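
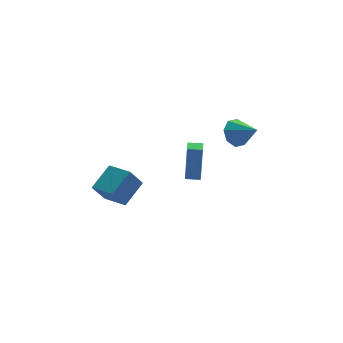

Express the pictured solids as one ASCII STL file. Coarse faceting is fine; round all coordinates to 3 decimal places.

solid 
facet normal -0.444 0.731 -0.518
outer loop
vertex 3.718 -2.088 0.065
vertex 2.942 -2.206 0.563
vertex 3.705 -1.682 0.649
endloop
endfacet
facet normal 0.999 -0.023 0.038
outer loop
vertex 3.718 -2.088 0.065
vertex 3.705 -1.682 0.649
vertex 3.638 -3.354 1.377
endloop
endfacet
facet normal -0.444 0.731 -0.518
outer loop
vertex 3.705 -1.682 0.649
vertex 2.942 -2.206 0.563
vertex 3.245 -1.583 1.183
endloop
endfacet
facet normal 0.758 0.235 0.609
outer loop
vertex 3.705 -1.682 0.649
vertex 3.245 -1.583 1.183
vertex 3.638 -3.354 1.377
endloop
endfacet
facet normal -0.444 0.731 -0.518
outer loop
vertex 3.245 -1.583 1.183
vertex 2.942 -2.206 0.563
vertex 2.607 -1.849 1.354
endloop
endfacet
facet normal 0.197 0.150 0.969
outer loop
vertex 3.245 -1.583 1.183
vertex 2.607 -1.849 1.354
vertex 3.638 -3.354 1.377
endloop
endfacet
facet normal -0.443 0.732 -0.518
outer loop
vertex 2.607 -1.849 1.354
vertex 2.942 -2.206 0.563
vertex 2.165 -2.324 1.061
endloop
endfacet
facet normal -0.355 -0.229 0.906
outer loop
vertex 2.607 -1.849 1.354
vertex 2.165 -2.324 1.061
vertex 3.638 -3.354 1.377
endloop
endfacet
facet normal -0.443 0.731 -0.519
outer loop
vertex 2.165 -2.324 1.061
vertex 2.942 -2.206 0.563
vertex 2.179 -2.73 0.477
endloop
endfacet
facet normal -0.573 -0.679 0.458
outer loop
vertex 2.165 -2.324 1.061
vertex 2.179 -2.73 0.477
vertex 3.638 -3.354 1.377
endloop
endfacet
facet normal -0.443 0.731 -0.519
outer loop
vertex 2.179 -2.73 0.477
vertex 2.942 -2.206 0.563
vertex 2.639 -2.83 -0.057
endloop
endfacet
facet normal -0.332 -0.937 -0.111
outer loop
vertex 2.179 -2.73 0.477
vertex 2.639 -2.83 -0.057
vertex 3.638 -3.354 1.377
endloop
endfacet
facet normal -0.445 0.731 -0.518
outer loop
vertex 2.639 -2.83 -0.057
vertex 2.942 -2.206 0.563
vertex 3.277 -2.563 -0.228
endloop
endfacet
facet normal 0.230 -0.851 -0.471
outer loop
vertex 2.639 -2.83 -0.057
vertex 3.277 -2.563 -0.228
vertex 3.638 -3.354 1.377
endloop
endfacet
facet normal -0.444 0.731 -0.518
outer loop
vertex 3.277 -2.563 -0.228
vertex 2.942 -2.206 0.563
vertex 3.718 -2.088 0.065
endloop
endfacet
facet normal 0.781 -0.473 -0.409
outer loop
vertex 3.277 -2.563 -0.228
vertex 3.718 -2.088 0.065
vertex 3.638 -3.354 1.377
endloop
endfacet
facet normal -0.912 0.409 0.040
outer loop
vertex -0.56 -4.017 1.383
vertex -0.229 -3.271 1.309
vertex -0.721 -4.161 -0.797
endloop
endfacet
facet normal -0.405 -0.910 0.090
outer loop
vertex 0.009 -4.489 -0.829
vertex -0.56 -4.017 1.383
vertex -0.721 -4.161 -0.797
endloop
endfacet
facet normal -0.911 0.410 0.040
outer loop
vertex -0.721 -4.161 -0.797
vertex -0.229 -3.271 1.309
vertex -0.389 -3.415 -0.871
endloop
endfacet
facet normal -0.073 -0.066 -0.995
outer loop
vertex -0.389 -3.415 -0.871
vertex 0.009 -4.489 -0.829
vertex -0.721 -4.161 -0.797
endloop
endfacet
facet normal 0.073 0.066 0.995
outer loop
vertex -0.56 -4.017 1.383
vertex 0.501 -3.599 1.277
vertex -0.229 -3.271 1.309
endloop
endfacet
facet normal -0.405 -0.910 0.090
outer loop
vertex 0.169 -4.345 1.351
vertex -0.56 -4.017 1.383
vertex 0.009 -4.489 -0.829
endloop
endfacet
facet normal 0.073 0.066 0.995
outer loop
vertex 0.169 -4.345 1.351
vertex 0.501 -3.599 1.277
vertex -0.56 -4.017 1.383
endloop
endfacet
facet normal 0.405 0.910 -0.090
outer loop
vertex -0.229 -3.271 1.309
vertex 0.501 -3.599 1.277
vertex -0.389 -3.415 -0.871
endloop
endfacet
facet normal -0.073 -0.066 -0.995
outer loop
vertex 0.34 -3.743 -0.903
vertex 0.009 -4.489 -0.829
vertex -0.389 -3.415 -0.871
endloop
endfacet
facet normal 0.405 0.910 -0.090
outer loop
vertex -0.389 -3.415 -0.871
vertex 0.501 -3.599 1.277
vertex 0.34 -3.743 -0.903
endloop
endfacet
facet normal 0.912 -0.409 -0.040
outer loop
vertex 0.34 -3.743 -0.903
vertex 0.169 -4.345 1.351
vertex 0.009 -4.489 -0.829
endloop
endfacet
facet normal 0.911 -0.410 -0.040
outer loop
vertex 0.501 -3.599 1.277
vertex 0.169 -4.345 1.351
vertex 0.34 -3.743 -0.903
endloop
endfacet
facet normal -0.727 -0.458 -0.512
outer loop
vertex -4.382 -3.265 -1.647
vertex -5.055 -1.905 -1.907
vertex -3.635 -3.122 -2.834
endloop
endfacet
facet normal 0.437 -0.883 0.169
outer loop
vertex -2.385 -2.335 -1.953
vertex -4.382 -3.265 -1.647
vertex -3.635 -3.122 -2.834
endloop
endfacet
facet normal -0.727 -0.458 -0.512
outer loop
vertex -3.635 -3.122 -2.834
vertex -5.055 -1.905 -1.907
vertex -4.308 -1.762 -3.094
endloop
endfacet
facet normal 0.530 0.101 -0.842
outer loop
vertex -4.308 -1.762 -3.094
vertex -2.385 -2.335 -1.953
vertex -3.635 -3.122 -2.834
endloop
endfacet
facet normal -0.530 -0.101 0.842
outer loop
vertex -4.382 -3.265 -1.647
vertex -3.805 -1.118 -1.026
vertex -5.055 -1.905 -1.907
endloop
endfacet
facet normal 0.437 -0.883 0.169
outer loop
vertex -3.132 -2.478 -0.766
vertex -4.382 -3.265 -1.647
vertex -2.385 -2.335 -1.953
endloop
endfacet
facet normal -0.530 -0.101 0.842
outer loop
vertex -3.132 -2.478 -0.766
vertex -3.805 -1.118 -1.026
vertex -4.382 -3.265 -1.647
endloop
endfacet
facet normal -0.437 0.883 -0.169
outer loop
vertex -5.055 -1.905 -1.907
vertex -3.805 -1.118 -1.026
vertex -4.308 -1.762 -3.094
endloop
endfacet
facet normal 0.530 0.101 -0.842
outer loop
vertex -3.058 -0.975 -2.213
vertex -2.385 -2.335 -1.953
vertex -4.308 -1.762 -3.094
endloop
endfacet
facet normal -0.437 0.883 -0.169
outer loop
vertex -4.308 -1.762 -3.094
vertex -3.805 -1.118 -1.026
vertex -3.058 -0.975 -2.213
endloop
endfacet
facet normal 0.727 0.458 0.512
outer loop
vertex -3.058 -0.975 -2.213
vertex -3.132 -2.478 -0.766
vertex -2.385 -2.335 -1.953
endloop
endfacet
facet normal 0.727 0.458 0.512
outer loop
vertex -3.805 -1.118 -1.026
vertex -3.132 -2.478 -0.766
vertex -3.058 -0.975 -2.213
endloop
endfacet

endsolid


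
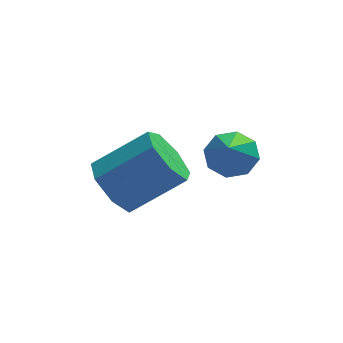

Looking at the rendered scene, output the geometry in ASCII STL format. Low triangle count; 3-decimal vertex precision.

solid 
facet normal -0.814 -0.047 -0.579
outer loop
vertex -0.927 -2.881 -2.617
vertex -1.46 -2.883 -1.867
vertex -1.156 -2.163 -2.353
endloop
endfacet
facet normal 0.505 0.435 -0.745
outer loop
vertex -0.927 -2.881 -2.617
vertex -1.156 -2.163 -2.353
vertex 0.554 -2.795 -1.562
endloop
endfacet
facet normal 0.506 0.436 -0.745
outer loop
vertex 0.554 -2.795 -1.562
vertex -1.156 -2.163 -2.353
vertex 0.324 -2.077 -1.298
endloop
endfacet
facet normal 0.813 0.047 0.580
outer loop
vertex 0.554 -2.795 -1.562
vertex 0.324 -2.077 -1.298
vertex 0.02 -2.797 -0.813
endloop
endfacet
facet normal -0.814 -0.048 -0.580
outer loop
vertex -1.156 -2.163 -2.353
vertex -1.46 -2.883 -1.867
vertex -1.615 -1.988 -1.723
endloop
endfacet
facet normal 0.090 0.975 -0.205
outer loop
vertex -1.156 -2.163 -2.353
vertex -1.615 -1.988 -1.723
vertex 0.324 -2.077 -1.298
endloop
endfacet
facet normal 0.090 0.974 -0.206
outer loop
vertex 0.324 -2.077 -1.298
vertex -1.615 -1.988 -1.723
vertex -0.134 -1.902 -0.669
endloop
endfacet
facet normal 0.814 0.047 0.579
outer loop
vertex 0.324 -2.077 -1.298
vertex -0.134 -1.902 -0.669
vertex 0.02 -2.797 -0.813
endloop
endfacet
facet normal -0.814 -0.048 -0.580
outer loop
vertex -1.615 -1.988 -1.723
vertex -1.46 -2.883 -1.867
vertex -1.957 -2.486 -1.202
endloop
endfacet
facet normal -0.392 0.780 0.488
outer loop
vertex -1.615 -1.988 -1.723
vertex -1.957 -2.486 -1.202
vertex -0.134 -1.902 -0.669
endloop
endfacet
facet normal -0.392 0.780 0.488
outer loop
vertex -0.134 -1.902 -0.669
vertex -1.957 -2.486 -1.202
vertex -0.476 -2.4 -0.148
endloop
endfacet
facet normal 0.814 0.047 0.579
outer loop
vertex -0.134 -1.902 -0.669
vertex -0.476 -2.4 -0.148
vertex 0.02 -2.797 -0.813
endloop
endfacet
facet normal -0.813 -0.047 -0.580
outer loop
vertex -1.957 -2.486 -1.202
vertex -1.46 -2.883 -1.867
vertex -1.925 -3.284 -1.182
endloop
endfacet
facet normal -0.580 -0.003 0.815
outer loop
vertex -1.957 -2.486 -1.202
vertex -1.925 -3.284 -1.182
vertex -0.476 -2.4 -0.148
endloop
endfacet
facet normal -0.580 -0.001 0.814
outer loop
vertex -0.476 -2.4 -0.148
vertex -1.925 -3.284 -1.182
vertex -0.445 -3.198 -0.127
endloop
endfacet
facet normal 0.814 0.047 0.579
outer loop
vertex -0.476 -2.4 -0.148
vertex -0.445 -3.198 -0.127
vertex 0.02 -2.797 -0.813
endloop
endfacet
facet normal -0.813 -0.047 -0.580
outer loop
vertex -1.925 -3.284 -1.182
vertex -1.46 -2.883 -1.867
vertex -1.543 -3.779 -1.678
endloop
endfacet
facet normal -0.330 -0.783 0.527
outer loop
vertex -1.925 -3.284 -1.182
vertex -1.543 -3.779 -1.678
vertex -0.445 -3.198 -0.127
endloop
endfacet
facet normal -0.330 -0.783 0.527
outer loop
vertex -0.445 -3.198 -0.127
vertex -1.543 -3.779 -1.678
vertex -0.063 -3.693 -0.623
endloop
endfacet
facet normal 0.814 0.047 0.579
outer loop
vertex -0.445 -3.198 -0.127
vertex -0.063 -3.693 -0.623
vertex 0.02 -2.797 -0.813
endloop
endfacet
facet normal -0.814 -0.047 -0.579
outer loop
vertex -1.543 -3.779 -1.678
vertex -1.46 -2.883 -1.867
vertex -1.099 -3.6 -2.316
endloop
endfacet
facet normal 0.168 -0.973 -0.156
outer loop
vertex -1.543 -3.779 -1.678
vertex -1.099 -3.6 -2.316
vertex -0.063 -3.693 -0.623
endloop
endfacet
facet normal 0.168 -0.973 -0.156
outer loop
vertex -0.063 -3.693 -0.623
vertex -1.099 -3.6 -2.316
vertex 0.382 -3.514 -1.262
endloop
endfacet
facet normal 0.813 0.048 0.580
outer loop
vertex -0.063 -3.693 -0.623
vertex 0.382 -3.514 -1.262
vertex 0.02 -2.797 -0.813
endloop
endfacet
facet normal -0.814 -0.048 -0.579
outer loop
vertex -1.099 -3.6 -2.316
vertex -1.46 -2.883 -1.867
vertex -0.927 -2.881 -2.617
endloop
endfacet
facet normal 0.540 -0.432 -0.723
outer loop
vertex -1.099 -3.6 -2.316
vertex -0.927 -2.881 -2.617
vertex 0.382 -3.514 -1.262
endloop
endfacet
facet normal 0.540 -0.431 -0.723
outer loop
vertex 0.382 -3.514 -1.262
vertex -0.927 -2.881 -2.617
vertex 0.554 -2.795 -1.562
endloop
endfacet
facet normal 0.813 0.047 0.580
outer loop
vertex 0.382 -3.514 -1.262
vertex 0.554 -2.795 -1.562
vertex 0.02 -2.797 -0.813
endloop
endfacet
facet normal 0.161 0.689 -0.707
outer loop
vertex 2.249 -2.649 -0.594
vertex 1.615 -2.825 -0.91
vertex 1.821 -2.348 -0.398
endloop
endfacet
facet normal 0.517 0.191 0.834
outer loop
vertex 2.249 -2.649 -0.594
vertex 1.821 -2.348 -0.398
vertex 1.345 -3.975 0.27
endloop
endfacet
facet normal 0.161 0.689 -0.707
outer loop
vertex 1.821 -2.348 -0.398
vertex 1.615 -2.825 -0.91
vertex 1.272 -2.326 -0.502
endloop
endfacet
facet normal -0.153 0.413 0.898
outer loop
vertex 1.821 -2.348 -0.398
vertex 1.272 -2.326 -0.502
vertex 1.345 -3.975 0.27
endloop
endfacet
facet normal 0.161 0.689 -0.707
outer loop
vertex 1.272 -2.326 -0.502
vertex 1.615 -2.825 -0.91
vertex 0.924 -2.597 -0.845
endloop
endfacet
facet normal -0.770 0.242 0.590
outer loop
vertex 1.272 -2.326 -0.502
vertex 0.924 -2.597 -0.845
vertex 1.345 -3.975 0.27
endloop
endfacet
facet normal 0.161 0.690 -0.706
outer loop
vertex 0.924 -2.597 -0.845
vertex 1.615 -2.825 -0.91
vertex 0.981 -3.001 -1.227
endloop
endfacet
facet normal -0.971 -0.223 0.091
outer loop
vertex 0.924 -2.597 -0.845
vertex 0.981 -3.001 -1.227
vertex 1.345 -3.975 0.27
endloop
endfacet
facet normal 0.162 0.688 -0.707
outer loop
vertex 0.981 -3.001 -1.227
vertex 1.615 -2.825 -0.91
vertex 1.408 -3.303 -1.423
endloop
endfacet
facet normal -0.639 -0.706 -0.304
outer loop
vertex 0.981 -3.001 -1.227
vertex 1.408 -3.303 -1.423
vertex 1.345 -3.975 0.27
endloop
endfacet
facet normal 0.162 0.689 -0.707
outer loop
vertex 1.408 -3.303 -1.423
vertex 1.615 -2.825 -0.91
vertex 1.957 -3.324 -1.318
endloop
endfacet
facet normal 0.035 -0.929 -0.368
outer loop
vertex 1.408 -3.303 -1.423
vertex 1.957 -3.324 -1.318
vertex 1.345 -3.975 0.27
endloop
endfacet
facet normal 0.162 0.689 -0.707
outer loop
vertex 1.957 -3.324 -1.318
vertex 1.615 -2.825 -0.91
vertex 2.305 -3.054 -0.975
endloop
endfacet
facet normal 0.649 -0.759 -0.061
outer loop
vertex 1.957 -3.324 -1.318
vertex 2.305 -3.054 -0.975
vertex 1.345 -3.975 0.27
endloop
endfacet
facet normal 0.162 0.688 -0.708
outer loop
vertex 2.305 -3.054 -0.975
vertex 1.615 -2.825 -0.91
vertex 2.249 -2.649 -0.594
endloop
endfacet
facet normal 0.850 -0.294 0.438
outer loop
vertex 2.305 -3.054 -0.975
vertex 2.249 -2.649 -0.594
vertex 1.345 -3.975 0.27
endloop
endfacet

endsolid


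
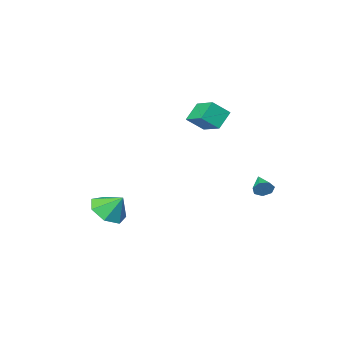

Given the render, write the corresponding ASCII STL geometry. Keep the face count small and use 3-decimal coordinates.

solid 
facet normal 0.319 -0.570 -0.757
outer loop
vertex 3.357 -1.368 -2.719
vertex 2.708 -2.103 -2.44
vertex 2.552 -1.33 -3.087
endloop
endfacet
facet normal 0.026 0.999 0.046
outer loop
vertex 3.357 -1.368 -2.719
vertex 2.552 -1.33 -3.087
vertex 2.312 -1.397 -1.5
endloop
endfacet
facet normal 0.319 -0.569 -0.757
outer loop
vertex 2.552 -1.33 -3.087
vertex 2.708 -2.103 -2.44
vertex 1.865 -1.875 -2.967
endloop
endfacet
facet normal -0.627 0.777 -0.062
outer loop
vertex 2.552 -1.33 -3.087
vertex 1.865 -1.875 -2.967
vertex 2.312 -1.397 -1.5
endloop
endfacet
facet normal 0.319 -0.570 -0.757
outer loop
vertex 1.865 -1.875 -2.967
vertex 2.708 -2.103 -2.44
vertex 1.812 -2.592 -2.45
endloop
endfacet
facet normal -0.950 0.226 0.216
outer loop
vertex 1.865 -1.875 -2.967
vertex 1.812 -2.592 -2.45
vertex 2.312 -1.397 -1.5
endloop
endfacet
facet normal 0.320 -0.570 -0.757
outer loop
vertex 1.812 -2.592 -2.45
vertex 2.708 -2.103 -2.44
vertex 2.434 -2.94 -1.925
endloop
endfacet
facet normal -0.701 -0.240 0.671
outer loop
vertex 1.812 -2.592 -2.45
vertex 2.434 -2.94 -1.925
vertex 2.312 -1.397 -1.5
endloop
endfacet
facet normal 0.319 -0.570 -0.757
outer loop
vertex 2.434 -2.94 -1.925
vertex 2.708 -2.103 -2.44
vertex 3.262 -2.659 -1.788
endloop
endfacet
facet normal -0.067 -0.270 0.961
outer loop
vertex 2.434 -2.94 -1.925
vertex 3.262 -2.659 -1.788
vertex 2.312 -1.397 -1.5
endloop
endfacet
facet normal 0.320 -0.570 -0.757
outer loop
vertex 3.262 -2.659 -1.788
vertex 2.708 -2.103 -2.44
vertex 3.673 -1.959 -2.141
endloop
endfacet
facet normal 0.474 0.159 0.866
outer loop
vertex 3.262 -2.659 -1.788
vertex 3.673 -1.959 -2.141
vertex 2.312 -1.397 -1.5
endloop
endfacet
facet normal 0.320 -0.570 -0.757
outer loop
vertex 3.673 -1.959 -2.141
vertex 2.708 -2.103 -2.44
vertex 3.357 -1.368 -2.719
endloop
endfacet
facet normal 0.515 0.724 0.459
outer loop
vertex 3.673 -1.959 -2.141
vertex 3.357 -1.368 -2.719
vertex 2.312 -1.397 -1.5
endloop
endfacet
facet normal 0.367 0.869 -0.332
outer loop
vertex -1.618 3.879 0.278
vertex -1.887 3.824 -0.163
vertex -2.033 4.055 0.28
endloop
endfacet
facet normal -0.013 -0.043 0.999
outer loop
vertex -1.618 3.879 0.278
vertex -2.033 4.055 0.28
vertex -2.313 2.816 0.223
endloop
endfacet
facet normal 0.366 0.869 -0.332
outer loop
vertex -2.033 4.055 0.28
vertex -1.887 3.824 -0.163
vertex -2.339 4.057 -0.052
endloop
endfacet
facet normal -0.728 0.134 0.672
outer loop
vertex -2.033 4.055 0.28
vertex -2.339 4.057 -0.052
vertex -2.313 2.816 0.223
endloop
endfacet
facet normal 0.366 0.869 -0.332
outer loop
vertex -2.339 4.057 -0.052
vertex -1.887 3.824 -0.163
vertex -2.305 3.884 -0.467
endloop
endfacet
facet normal -0.997 -0.036 -0.067
outer loop
vertex -2.339 4.057 -0.052
vertex -2.305 3.884 -0.467
vertex -2.313 2.816 0.223
endloop
endfacet
facet normal 0.367 0.868 -0.333
outer loop
vertex -2.305 3.884 -0.467
vertex -1.887 3.824 -0.163
vertex -1.956 3.665 -0.653
endloop
endfacet
facet normal -0.618 -0.423 -0.662
outer loop
vertex -2.305 3.884 -0.467
vertex -1.956 3.665 -0.653
vertex -2.313 2.816 0.223
endloop
endfacet
facet normal 0.365 0.869 -0.333
outer loop
vertex -1.956 3.665 -0.653
vertex -1.887 3.824 -0.163
vertex -1.556 3.567 -0.47
endloop
endfacet
facet normal 0.123 -0.737 -0.664
outer loop
vertex -1.956 3.665 -0.653
vertex -1.556 3.567 -0.47
vertex -2.313 2.816 0.223
endloop
endfacet
facet normal 0.367 0.869 -0.332
outer loop
vertex -1.556 3.567 -0.47
vertex -1.887 3.824 -0.163
vertex -1.405 3.662 -0.055
endloop
endfacet
facet normal 0.668 -0.741 -0.073
outer loop
vertex -1.556 3.567 -0.47
vertex -1.405 3.662 -0.055
vertex -2.313 2.816 0.223
endloop
endfacet
facet normal 0.367 0.869 -0.332
outer loop
vertex -1.405 3.662 -0.055
vertex -1.887 3.824 -0.163
vertex -1.618 3.879 0.278
endloop
endfacet
facet normal 0.606 -0.431 0.669
outer loop
vertex -1.405 3.662 -0.055
vertex -1.618 3.879 0.278
vertex -2.313 2.816 0.223
endloop
endfacet
facet normal -0.677 -0.201 0.708
outer loop
vertex -1.141 -0.446 4.095
vertex -1.077 0.911 4.542
vertex -1.949 -0.178 3.398
endloop
endfacet
facet normal -0.045 -0.949 -0.312
outer loop
vertex -1.183 0.049 2.598
vertex -1.141 -0.446 4.095
vertex -1.949 -0.178 3.398
endloop
endfacet
facet normal -0.678 -0.201 0.707
outer loop
vertex -1.949 -0.178 3.398
vertex -1.077 0.911 4.542
vertex -1.884 1.179 3.845
endloop
endfacet
facet normal -0.734 0.244 -0.634
outer loop
vertex -1.884 1.179 3.845
vertex -1.183 0.049 2.598
vertex -1.949 -0.178 3.398
endloop
endfacet
facet normal 0.734 -0.243 0.634
outer loop
vertex -1.141 -0.446 4.095
vertex -0.311 1.138 3.742
vertex -1.077 0.911 4.542
endloop
endfacet
facet normal -0.045 -0.949 -0.312
outer loop
vertex -0.376 -0.219 3.295
vertex -1.141 -0.446 4.095
vertex -1.183 0.049 2.598
endloop
endfacet
facet normal 0.735 -0.244 0.633
outer loop
vertex -0.376 -0.219 3.295
vertex -0.311 1.138 3.742
vertex -1.141 -0.446 4.095
endloop
endfacet
facet normal 0.045 0.949 0.313
outer loop
vertex -1.077 0.911 4.542
vertex -0.311 1.138 3.742
vertex -1.884 1.179 3.845
endloop
endfacet
facet normal -0.735 0.243 -0.633
outer loop
vertex -1.119 1.406 3.045
vertex -1.183 0.049 2.598
vertex -1.884 1.179 3.845
endloop
endfacet
facet normal 0.045 0.949 0.312
outer loop
vertex -1.884 1.179 3.845
vertex -0.311 1.138 3.742
vertex -1.119 1.406 3.045
endloop
endfacet
facet normal 0.678 0.201 -0.707
outer loop
vertex -1.119 1.406 3.045
vertex -0.376 -0.219 3.295
vertex -1.183 0.049 2.598
endloop
endfacet
facet normal 0.677 0.201 -0.708
outer loop
vertex -0.311 1.138 3.742
vertex -0.376 -0.219 3.295
vertex -1.119 1.406 3.045
endloop
endfacet

endsolid


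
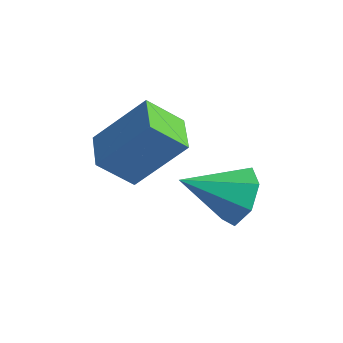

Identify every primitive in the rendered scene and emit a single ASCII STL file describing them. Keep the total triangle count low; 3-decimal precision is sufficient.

solid 
facet normal -0.727 0.687 0.020
outer loop
vertex 2.228 -2.446 3.879
vertex 2.893 -1.715 2.93
vertex 1.241 -3.448 2.414
endloop
endfacet
facet normal -0.486 -0.534 0.692
outer loop
vertex 2.127 -4.285 2.39
vertex 2.228 -2.446 3.879
vertex 1.241 -3.448 2.414
endloop
endfacet
facet normal -0.727 0.687 0.020
outer loop
vertex 1.241 -3.448 2.414
vertex 2.893 -1.715 2.93
vertex 1.906 -2.716 1.466
endloop
endfacet
facet normal -0.486 -0.493 -0.722
outer loop
vertex 1.906 -2.716 1.466
vertex 2.127 -4.285 2.39
vertex 1.241 -3.448 2.414
endloop
endfacet
facet normal 0.486 0.494 0.721
outer loop
vertex 2.228 -2.446 3.879
vertex 3.779 -2.552 2.906
vertex 2.893 -1.715 2.93
endloop
endfacet
facet normal -0.485 -0.534 0.692
outer loop
vertex 3.114 -3.284 3.854
vertex 2.228 -2.446 3.879
vertex 2.127 -4.285 2.39
endloop
endfacet
facet normal 0.486 0.493 0.722
outer loop
vertex 3.114 -3.284 3.854
vertex 3.779 -2.552 2.906
vertex 2.228 -2.446 3.879
endloop
endfacet
facet normal 0.486 0.534 -0.692
outer loop
vertex 2.893 -1.715 2.93
vertex 3.779 -2.552 2.906
vertex 1.906 -2.716 1.466
endloop
endfacet
facet normal -0.487 -0.493 -0.721
outer loop
vertex 2.792 -3.554 1.441
vertex 2.127 -4.285 2.39
vertex 1.906 -2.716 1.466
endloop
endfacet
facet normal 0.485 0.534 -0.692
outer loop
vertex 1.906 -2.716 1.466
vertex 3.779 -2.552 2.906
vertex 2.792 -3.554 1.441
endloop
endfacet
facet normal 0.726 -0.687 -0.020
outer loop
vertex 2.792 -3.554 1.441
vertex 3.114 -3.284 3.854
vertex 2.127 -4.285 2.39
endloop
endfacet
facet normal 0.727 -0.686 -0.020
outer loop
vertex 3.779 -2.552 2.906
vertex 3.114 -3.284 3.854
vertex 2.792 -3.554 1.441
endloop
endfacet
facet normal 0.569 0.655 -0.496
outer loop
vertex 5.012 -1.157 1.135
vertex 4.462 -1.277 0.346
vertex 4.354 -0.637 1.067
endloop
endfacet
facet normal -0.011 0.116 0.993
outer loop
vertex 5.012 -1.157 1.135
vertex 4.354 -0.637 1.067
vertex 3.398 -2.503 1.274
endloop
endfacet
facet normal 0.569 0.655 -0.497
outer loop
vertex 4.354 -0.637 1.067
vertex 4.462 -1.277 0.346
vertex 3.776 -0.599 0.455
endloop
endfacet
facet normal -0.652 0.405 0.641
outer loop
vertex 4.354 -0.637 1.067
vertex 3.776 -0.599 0.455
vertex 3.398 -2.503 1.274
endloop
endfacet
facet normal 0.569 0.655 -0.497
outer loop
vertex 3.776 -0.599 0.455
vertex 4.462 -1.277 0.346
vertex 3.715 -1.072 -0.239
endloop
endfacet
facet normal -0.983 0.180 -0.036
outer loop
vertex 3.776 -0.599 0.455
vertex 3.715 -1.072 -0.239
vertex 3.398 -2.503 1.274
endloop
endfacet
facet normal 0.569 0.655 -0.497
outer loop
vertex 3.715 -1.072 -0.239
vertex 4.462 -1.277 0.346
vertex 4.216 -1.699 -0.492
endloop
endfacet
facet normal -0.755 -0.390 -0.527
outer loop
vertex 3.715 -1.072 -0.239
vertex 4.216 -1.699 -0.492
vertex 3.398 -2.503 1.274
endloop
endfacet
facet normal 0.568 0.656 -0.497
outer loop
vertex 4.216 -1.699 -0.492
vertex 4.462 -1.277 0.346
vertex 4.902 -2.008 -0.115
endloop
endfacet
facet normal -0.140 -0.875 -0.463
outer loop
vertex 4.216 -1.699 -0.492
vertex 4.902 -2.008 -0.115
vertex 3.398 -2.503 1.274
endloop
endfacet
facet normal 0.568 0.656 -0.497
outer loop
vertex 4.902 -2.008 -0.115
vertex 4.462 -1.277 0.346
vertex 5.257 -1.767 0.609
endloop
endfacet
facet normal 0.399 -0.911 0.107
outer loop
vertex 4.902 -2.008 -0.115
vertex 5.257 -1.767 0.609
vertex 3.398 -2.503 1.274
endloop
endfacet
facet normal 0.569 0.656 -0.496
outer loop
vertex 5.257 -1.767 0.609
vertex 4.462 -1.277 0.346
vertex 5.012 -1.157 1.135
endloop
endfacet
facet normal 0.456 -0.469 0.756
outer loop
vertex 5.257 -1.767 0.609
vertex 5.012 -1.157 1.135
vertex 3.398 -2.503 1.274
endloop
endfacet

endsolid


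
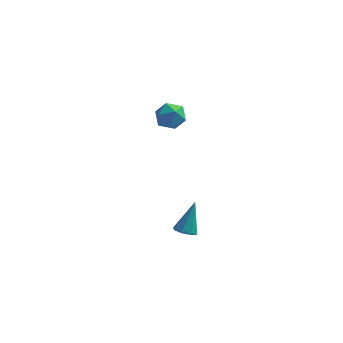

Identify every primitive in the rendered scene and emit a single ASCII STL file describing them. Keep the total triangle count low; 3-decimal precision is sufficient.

solid 
facet normal -0.706 0.668 -0.237
outer loop
vertex -0.865 2.992 0.467
vertex -1.275 2.786 1.108
vertex -0.741 3.365 1.15
endloop
endfacet
facet normal -0.065 0.881 -0.469
outer loop
vertex -0.865 2.992 0.467
vertex -0.741 3.365 1.15
vertex -0.13 3.167 0.693
endloop
endfacet
facet normal 0.189 0.377 -0.907
outer loop
vertex -0.865 2.992 0.467
vertex -0.13 3.167 0.693
vertex -0.286 2.465 0.369
endloop
endfacet
facet normal -0.293 -0.146 -0.945
outer loop
vertex -0.865 2.992 0.467
vertex -0.286 2.465 0.369
vertex -0.994 2.23 0.625
endloop
endfacet
facet normal -0.847 0.033 -0.531
outer loop
vertex -0.865 2.992 0.467
vertex -0.994 2.23 0.625
vertex -1.275 2.786 1.108
endloop
endfacet
facet normal 0.370 0.924 0.094
outer loop
vertex -0.13 3.167 0.693
vertex -0.741 3.365 1.15
vertex -0.086 3.07 1.475
endloop
endfacet
facet normal -0.666 0.580 0.469
outer loop
vertex -0.741 3.365 1.15
vertex -1.275 2.786 1.108
vertex -0.794 2.835 1.731
endloop
endfacet
facet normal -0.894 -0.447 -0.005
outer loop
vertex -1.275 2.786 1.108
vertex -0.994 2.23 0.625
vertex -0.95 2.133 1.407
endloop
endfacet
facet normal 0.002 -0.739 -0.674
outer loop
vertex -0.994 2.23 0.625
vertex -0.286 2.465 0.369
vertex -0.339 1.935 0.95
endloop
endfacet
facet normal 0.783 0.109 -0.613
outer loop
vertex -0.286 2.465 0.369
vertex -0.13 3.167 0.693
vertex 0.195 2.514 0.992
endloop
endfacet
facet normal 0.293 0.146 0.945
outer loop
vertex -0.215 2.308 1.633
vertex -0.086 3.07 1.475
vertex -0.794 2.835 1.731
endloop
endfacet
facet normal -0.189 -0.377 0.907
outer loop
vertex -0.215 2.308 1.633
vertex -0.794 2.835 1.731
vertex -0.95 2.133 1.407
endloop
endfacet
facet normal 0.065 -0.881 0.469
outer loop
vertex -0.215 2.308 1.633
vertex -0.95 2.133 1.407
vertex -0.339 1.935 0.95
endloop
endfacet
facet normal 0.706 -0.668 0.237
outer loop
vertex -0.215 2.308 1.633
vertex -0.339 1.935 0.95
vertex 0.195 2.514 0.992
endloop
endfacet
facet normal 0.847 -0.033 0.531
outer loop
vertex -0.215 2.308 1.633
vertex 0.195 2.514 0.992
vertex -0.086 3.07 1.475
endloop
endfacet
facet normal -0.002 0.739 0.674
outer loop
vertex -0.794 2.835 1.731
vertex -0.086 3.07 1.475
vertex -0.741 3.365 1.15
endloop
endfacet
facet normal -0.783 -0.109 0.613
outer loop
vertex -0.95 2.133 1.407
vertex -0.794 2.835 1.731
vertex -1.275 2.786 1.108
endloop
endfacet
facet normal -0.370 -0.924 -0.094
outer loop
vertex -0.339 1.935 0.95
vertex -0.95 2.133 1.407
vertex -0.994 2.23 0.625
endloop
endfacet
facet normal 0.666 -0.580 -0.469
outer loop
vertex 0.195 2.514 0.992
vertex -0.339 1.935 0.95
vertex -0.286 2.465 0.369
endloop
endfacet
facet normal 0.894 0.447 0.005
outer loop
vertex -0.086 3.07 1.475
vertex 0.195 2.514 0.992
vertex -0.13 3.167 0.693
endloop
endfacet
facet normal -0.151 -0.471 -0.869
outer loop
vertex 2.121 -3.103 -1.717
vertex 1.723 -3.391 -1.492
vertex 1.753 -2.919 -1.753
endloop
endfacet
facet normal 0.454 0.868 -0.201
outer loop
vertex 2.121 -3.103 -1.717
vertex 1.753 -2.919 -1.753
vertex 1.957 -2.649 -0.128
endloop
endfacet
facet normal -0.149 -0.471 -0.869
outer loop
vertex 1.753 -2.919 -1.753
vertex 1.723 -3.391 -1.492
vertex 1.367 -3.011 -1.637
endloop
endfacet
facet normal -0.266 0.956 -0.125
outer loop
vertex 1.753 -2.919 -1.753
vertex 1.367 -3.011 -1.637
vertex 1.957 -2.649 -0.128
endloop
endfacet
facet normal -0.150 -0.472 -0.869
outer loop
vertex 1.367 -3.011 -1.637
vertex 1.723 -3.391 -1.492
vertex 1.19 -3.325 -1.436
endloop
endfacet
facet normal -0.804 0.567 0.178
outer loop
vertex 1.367 -3.011 -1.637
vertex 1.19 -3.325 -1.436
vertex 1.957 -2.649 -0.128
endloop
endfacet
facet normal -0.150 -0.473 -0.868
outer loop
vertex 1.19 -3.325 -1.436
vertex 1.723 -3.391 -1.492
vertex 1.325 -3.678 -1.267
endloop
endfacet
facet normal -0.845 -0.069 0.531
outer loop
vertex 1.19 -3.325 -1.436
vertex 1.325 -3.678 -1.267
vertex 1.957 -2.649 -0.128
endloop
endfacet
facet normal -0.151 -0.472 -0.869
outer loop
vertex 1.325 -3.678 -1.267
vertex 1.723 -3.391 -1.492
vertex 1.693 -3.862 -1.231
endloop
endfacet
facet normal -0.362 -0.583 0.727
outer loop
vertex 1.325 -3.678 -1.267
vertex 1.693 -3.862 -1.231
vertex 1.957 -2.649 -0.128
endloop
endfacet
facet normal -0.149 -0.472 -0.869
outer loop
vertex 1.693 -3.862 -1.231
vertex 1.723 -3.391 -1.492
vertex 2.078 -3.77 -1.347
endloop
endfacet
facet normal 0.356 -0.670 0.651
outer loop
vertex 1.693 -3.862 -1.231
vertex 2.078 -3.77 -1.347
vertex 1.957 -2.649 -0.128
endloop
endfacet
facet normal -0.149 -0.472 -0.869
outer loop
vertex 2.078 -3.77 -1.347
vertex 1.723 -3.391 -1.492
vertex 2.256 -3.456 -1.548
endloop
endfacet
facet normal 0.893 -0.283 0.349
outer loop
vertex 2.078 -3.77 -1.347
vertex 2.256 -3.456 -1.548
vertex 1.957 -2.649 -0.128
endloop
endfacet
facet normal -0.149 -0.473 -0.869
outer loop
vertex 2.256 -3.456 -1.548
vertex 1.723 -3.391 -1.492
vertex 2.121 -3.103 -1.717
endloop
endfacet
facet normal 0.935 0.355 -0.005
outer loop
vertex 2.256 -3.456 -1.548
vertex 2.121 -3.103 -1.717
vertex 1.957 -2.649 -0.128
endloop
endfacet

endsolid


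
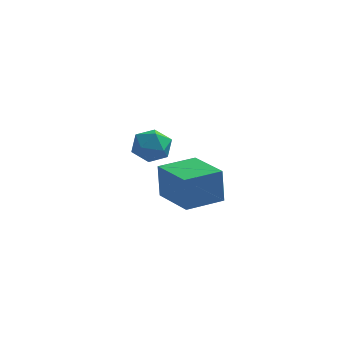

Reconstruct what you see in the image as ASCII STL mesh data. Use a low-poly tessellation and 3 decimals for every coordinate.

solid 
facet normal -0.151 0.986 0.069
outer loop
vertex -0.538 4.017 0.325
vertex -1.413 3.871 0.499
vertex -0.819 3.914 1.179
endloop
endfacet
facet normal 0.514 0.815 0.267
outer loop
vertex -0.538 4.017 0.325
vertex -0.819 3.914 1.179
vertex -0.052 3.521 0.904
endloop
endfacet
facet normal 0.828 0.485 -0.280
outer loop
vertex -0.538 4.017 0.325
vertex -0.052 3.521 0.904
vertex -0.172 3.236 0.055
endloop
endfacet
facet normal 0.359 0.451 -0.817
outer loop
vertex -0.538 4.017 0.325
vertex -0.172 3.236 0.055
vertex -1.014 3.452 -0.196
endloop
endfacet
facet normal -0.246 0.761 -0.600
outer loop
vertex -0.538 4.017 0.325
vertex -1.014 3.452 -0.196
vertex -1.413 3.871 0.499
endloop
endfacet
facet normal 0.471 0.353 0.809
outer loop
vertex -0.052 3.521 0.904
vertex -0.819 3.914 1.179
vertex -0.626 3.068 1.436
endloop
endfacet
facet normal -0.605 0.628 0.489
outer loop
vertex -0.819 3.914 1.179
vertex -1.413 3.871 0.499
vertex -1.468 3.284 1.185
endloop
endfacet
facet normal -0.759 0.264 -0.595
outer loop
vertex -1.413 3.871 0.499
vertex -1.014 3.452 -0.196
vertex -1.588 2.999 0.336
endloop
endfacet
facet normal 0.221 -0.237 -0.946
outer loop
vertex -1.014 3.452 -0.196
vertex -0.172 3.236 0.055
vertex -0.821 2.606 0.061
endloop
endfacet
facet normal 0.980 -0.182 -0.077
outer loop
vertex -0.172 3.236 0.055
vertex -0.052 3.521 0.904
vertex -0.227 2.649 0.741
endloop
endfacet
facet normal -0.359 -0.451 0.817
outer loop
vertex -1.102 2.503 0.915
vertex -0.626 3.068 1.436
vertex -1.468 3.284 1.185
endloop
endfacet
facet normal -0.828 -0.485 0.280
outer loop
vertex -1.102 2.503 0.915
vertex -1.468 3.284 1.185
vertex -1.588 2.999 0.336
endloop
endfacet
facet normal -0.514 -0.815 -0.267
outer loop
vertex -1.102 2.503 0.915
vertex -1.588 2.999 0.336
vertex -0.821 2.606 0.061
endloop
endfacet
facet normal 0.151 -0.986 -0.069
outer loop
vertex -1.102 2.503 0.915
vertex -0.821 2.606 0.061
vertex -0.227 2.649 0.741
endloop
endfacet
facet normal 0.246 -0.761 0.600
outer loop
vertex -1.102 2.503 0.915
vertex -0.227 2.649 0.741
vertex -0.626 3.068 1.436
endloop
endfacet
facet normal -0.221 0.237 0.946
outer loop
vertex -1.468 3.284 1.185
vertex -0.626 3.068 1.436
vertex -0.819 3.914 1.179
endloop
endfacet
facet normal -0.980 0.182 0.077
outer loop
vertex -1.588 2.999 0.336
vertex -1.468 3.284 1.185
vertex -1.413 3.871 0.499
endloop
endfacet
facet normal -0.471 -0.353 -0.809
outer loop
vertex -0.821 2.606 0.061
vertex -1.588 2.999 0.336
vertex -1.014 3.452 -0.196
endloop
endfacet
facet normal 0.605 -0.628 -0.489
outer loop
vertex -0.227 2.649 0.741
vertex -0.821 2.606 0.061
vertex -0.172 3.236 0.055
endloop
endfacet
facet normal 0.759 -0.264 0.595
outer loop
vertex -0.626 3.068 1.436
vertex -0.227 2.649 0.741
vertex -0.052 3.521 0.904
endloop
endfacet
facet normal -0.650 0.750 -0.122
outer loop
vertex 0.184 -0.801 1.904
vertex 1.424 0.271 1.881
vertex 0.287 -0.952 0.425
endloop
endfacet
facet normal -0.756 -0.654 0.014
outer loop
vertex 1.536 -2.391 0.659
vertex 0.184 -0.801 1.904
vertex 0.287 -0.952 0.425
endloop
endfacet
facet normal -0.651 0.749 -0.121
outer loop
vertex 0.287 -0.952 0.425
vertex 1.424 0.271 1.881
vertex 1.527 0.121 0.402
endloop
endfacet
facet normal 0.069 -0.101 -0.992
outer loop
vertex 1.527 0.121 0.402
vertex 1.536 -2.391 0.659
vertex 0.287 -0.952 0.425
endloop
endfacet
facet normal -0.069 0.101 0.992
outer loop
vertex 0.184 -0.801 1.904
vertex 2.673 -1.168 2.115
vertex 1.424 0.271 1.881
endloop
endfacet
facet normal -0.756 -0.654 0.014
outer loop
vertex 1.433 -2.241 2.138
vertex 0.184 -0.801 1.904
vertex 1.536 -2.391 0.659
endloop
endfacet
facet normal -0.069 0.101 0.992
outer loop
vertex 1.433 -2.241 2.138
vertex 2.673 -1.168 2.115
vertex 0.184 -0.801 1.904
endloop
endfacet
facet normal 0.756 0.654 -0.014
outer loop
vertex 1.424 0.271 1.881
vertex 2.673 -1.168 2.115
vertex 1.527 0.121 0.402
endloop
endfacet
facet normal 0.069 -0.101 -0.992
outer loop
vertex 2.776 -1.319 0.636
vertex 1.536 -2.391 0.659
vertex 1.527 0.121 0.402
endloop
endfacet
facet normal 0.756 0.654 -0.014
outer loop
vertex 1.527 0.121 0.402
vertex 2.673 -1.168 2.115
vertex 2.776 -1.319 0.636
endloop
endfacet
facet normal 0.650 -0.750 0.121
outer loop
vertex 2.776 -1.319 0.636
vertex 1.433 -2.241 2.138
vertex 1.536 -2.391 0.659
endloop
endfacet
facet normal 0.651 -0.749 0.122
outer loop
vertex 2.673 -1.168 2.115
vertex 1.433 -2.241 2.138
vertex 2.776 -1.319 0.636
endloop
endfacet

endsolid


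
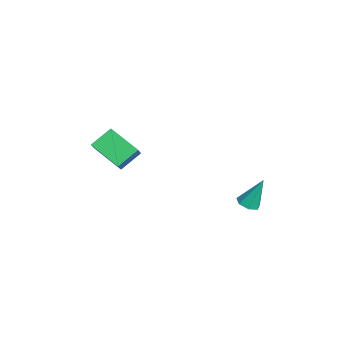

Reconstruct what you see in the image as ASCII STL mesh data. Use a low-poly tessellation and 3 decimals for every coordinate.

solid 
facet normal -0.687 0.167 -0.707
outer loop
vertex -1.312 -2.405 2.484
vertex -0.276 -1.297 1.739
vertex -0.837 -3.304 1.809
endloop
endfacet
facet normal -0.613 -0.655 0.441
outer loop
vertex -0.184 -3.463 2.481
vertex -1.312 -2.405 2.484
vertex -0.837 -3.304 1.809
endloop
endfacet
facet normal -0.687 0.167 -0.707
outer loop
vertex -0.837 -3.304 1.809
vertex -0.276 -1.297 1.739
vertex 0.199 -2.196 1.064
endloop
endfacet
facet normal 0.390 -0.736 -0.553
outer loop
vertex 0.199 -2.196 1.064
vertex -0.184 -3.463 2.481
vertex -0.837 -3.304 1.809
endloop
endfacet
facet normal -0.390 0.736 0.553
outer loop
vertex -1.312 -2.405 2.484
vertex 0.377 -1.456 2.411
vertex -0.276 -1.297 1.739
endloop
endfacet
facet normal -0.613 -0.655 0.441
outer loop
vertex -0.659 -2.564 3.156
vertex -1.312 -2.405 2.484
vertex -0.184 -3.463 2.481
endloop
endfacet
facet normal -0.390 0.736 0.553
outer loop
vertex -0.659 -2.564 3.156
vertex 0.377 -1.456 2.411
vertex -1.312 -2.405 2.484
endloop
endfacet
facet normal 0.613 0.655 -0.441
outer loop
vertex -0.276 -1.297 1.739
vertex 0.377 -1.456 2.411
vertex 0.199 -2.196 1.064
endloop
endfacet
facet normal 0.390 -0.736 -0.553
outer loop
vertex 0.852 -2.355 1.736
vertex -0.184 -3.463 2.481
vertex 0.199 -2.196 1.064
endloop
endfacet
facet normal 0.613 0.655 -0.441
outer loop
vertex 0.199 -2.196 1.064
vertex 0.377 -1.456 2.411
vertex 0.852 -2.355 1.736
endloop
endfacet
facet normal 0.687 -0.167 0.707
outer loop
vertex 0.852 -2.355 1.736
vertex -0.659 -2.564 3.156
vertex -0.184 -3.463 2.481
endloop
endfacet
facet normal 0.687 -0.167 0.707
outer loop
vertex 0.377 -1.456 2.411
vertex -0.659 -2.564 3.156
vertex 0.852 -2.355 1.736
endloop
endfacet
facet normal -0.010 -0.400 -0.916
outer loop
vertex 2.529 3.099 -0.172
vertex 1.971 3.152 -0.189
vertex 2.362 3.518 -0.353
endloop
endfacet
facet normal 0.898 0.417 0.137
outer loop
vertex 2.529 3.099 -0.172
vertex 2.362 3.518 -0.353
vertex 1.989 3.788 1.269
endloop
endfacet
facet normal -0.011 -0.399 -0.917
outer loop
vertex 2.362 3.518 -0.353
vertex 1.971 3.152 -0.189
vertex 1.902 3.662 -0.41
endloop
endfacet
facet normal 0.307 0.948 -0.087
outer loop
vertex 2.362 3.518 -0.353
vertex 1.902 3.662 -0.41
vertex 1.989 3.788 1.269
endloop
endfacet
facet normal -0.010 -0.399 -0.917
outer loop
vertex 1.902 3.662 -0.41
vertex 1.971 3.152 -0.189
vertex 1.494 3.422 -0.301
endloop
endfacet
facet normal -0.514 0.857 -0.038
outer loop
vertex 1.902 3.662 -0.41
vertex 1.494 3.422 -0.301
vertex 1.989 3.788 1.269
endloop
endfacet
facet normal -0.011 -0.400 -0.916
outer loop
vertex 1.494 3.422 -0.301
vertex 1.971 3.152 -0.189
vertex 1.445 2.979 -0.107
endloop
endfacet
facet normal -0.945 0.213 0.248
outer loop
vertex 1.494 3.422 -0.301
vertex 1.445 2.979 -0.107
vertex 1.989 3.788 1.269
endloop
endfacet
facet normal -0.011 -0.400 -0.916
outer loop
vertex 1.445 2.979 -0.107
vertex 1.971 3.152 -0.189
vertex 1.793 2.667 0.025
endloop
endfacet
facet normal -0.662 -0.502 0.557
outer loop
vertex 1.445 2.979 -0.107
vertex 1.793 2.667 0.025
vertex 1.989 3.788 1.269
endloop
endfacet
facet normal -0.011 -0.400 -0.916
outer loop
vertex 1.793 2.667 0.025
vertex 1.971 3.152 -0.189
vertex 2.275 2.72 -0.004
endloop
endfacet
facet normal 0.121 -0.747 0.654
outer loop
vertex 1.793 2.667 0.025
vertex 2.275 2.72 -0.004
vertex 1.989 3.788 1.269
endloop
endfacet
facet normal -0.010 -0.400 -0.917
outer loop
vertex 2.275 2.72 -0.004
vertex 1.971 3.152 -0.189
vertex 2.529 3.099 -0.172
endloop
endfacet
facet normal 0.816 -0.339 0.468
outer loop
vertex 2.275 2.72 -0.004
vertex 2.529 3.099 -0.172
vertex 1.989 3.788 1.269
endloop
endfacet

endsolid


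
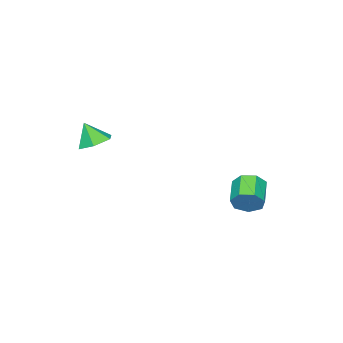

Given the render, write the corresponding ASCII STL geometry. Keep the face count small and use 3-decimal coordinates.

solid 
facet normal -0.123 0.419 -0.899
outer loop
vertex 4.369 -1.932 1.888
vertex 3.554 -1.69 2.112
vertex 4.231 -1.151 2.271
endloop
endfacet
facet normal 0.899 -0.054 0.434
outer loop
vertex 4.369 -1.932 1.888
vertex 4.231 -1.151 2.271
vertex 3.706 -2.21 3.228
endloop
endfacet
facet normal -0.123 0.420 -0.899
outer loop
vertex 4.231 -1.151 2.271
vertex 3.554 -1.69 2.112
vertex 3.415 -0.91 2.495
endloop
endfacet
facet normal 0.365 0.518 0.774
outer loop
vertex 4.231 -1.151 2.271
vertex 3.415 -0.91 2.495
vertex 3.706 -2.21 3.228
endloop
endfacet
facet normal -0.124 0.420 -0.899
outer loop
vertex 3.415 -0.91 2.495
vertex 3.554 -1.69 2.112
vertex 2.738 -1.448 2.337
endloop
endfacet
facet normal -0.469 0.352 0.810
outer loop
vertex 3.415 -0.91 2.495
vertex 2.738 -1.448 2.337
vertex 3.706 -2.21 3.228
endloop
endfacet
facet normal -0.123 0.420 -0.899
outer loop
vertex 2.738 -1.448 2.337
vertex 3.554 -1.69 2.112
vertex 2.876 -2.228 1.954
endloop
endfacet
facet normal -0.771 -0.386 0.507
outer loop
vertex 2.738 -1.448 2.337
vertex 2.876 -2.228 1.954
vertex 3.706 -2.21 3.228
endloop
endfacet
facet normal -0.123 0.419 -0.900
outer loop
vertex 2.876 -2.228 1.954
vertex 3.554 -1.69 2.112
vertex 3.692 -2.47 1.73
endloop
endfacet
facet normal -0.238 -0.957 0.168
outer loop
vertex 2.876 -2.228 1.954
vertex 3.692 -2.47 1.73
vertex 3.706 -2.21 3.228
endloop
endfacet
facet normal -0.123 0.419 -0.900
outer loop
vertex 3.692 -2.47 1.73
vertex 3.554 -1.69 2.112
vertex 4.369 -1.932 1.888
endloop
endfacet
facet normal 0.598 -0.791 0.132
outer loop
vertex 3.692 -2.47 1.73
vertex 4.369 -1.932 1.888
vertex 3.706 -2.21 3.228
endloop
endfacet
facet normal 0.758 0.516 -0.399
outer loop
vertex 0.615 4.21 -0.457
vertex 0.172 4.359 -1.106
vertex 0.233 4.789 -0.434
endloop
endfacet
facet normal 0.350 0.195 0.916
outer loop
vertex 0.615 4.21 -0.457
vertex 0.233 4.789 -0.434
vertex -0.468 3.472 0.114
endloop
endfacet
facet normal 0.350 0.195 0.916
outer loop
vertex -0.468 3.472 0.114
vertex 0.233 4.789 -0.434
vertex -0.85 4.051 0.137
endloop
endfacet
facet normal -0.757 -0.516 0.400
outer loop
vertex -0.468 3.472 0.114
vertex -0.85 4.051 0.137
vertex -0.912 3.621 -0.534
endloop
endfacet
facet normal 0.758 0.516 -0.399
outer loop
vertex 0.233 4.789 -0.434
vertex 0.172 4.359 -1.106
vertex -0.195 5.044 -0.917
endloop
endfacet
facet normal -0.213 0.774 0.597
outer loop
vertex 0.233 4.789 -0.434
vertex -0.195 5.044 -0.917
vertex -0.85 4.051 0.137
endloop
endfacet
facet normal -0.212 0.774 0.597
outer loop
vertex -0.85 4.051 0.137
vertex -0.195 5.044 -0.917
vertex -1.279 4.306 -0.346
endloop
endfacet
facet normal -0.757 -0.516 0.400
outer loop
vertex -0.85 4.051 0.137
vertex -1.279 4.306 -0.346
vertex -0.912 3.621 -0.534
endloop
endfacet
facet normal 0.757 0.516 -0.400
outer loop
vertex -0.195 5.044 -0.917
vertex 0.172 4.359 -1.106
vertex -0.347 4.783 -1.542
endloop
endfacet
facet normal -0.615 0.770 -0.172
outer loop
vertex -0.195 5.044 -0.917
vertex -0.347 4.783 -1.542
vertex -1.279 4.306 -0.346
endloop
endfacet
facet normal -0.615 0.770 -0.172
outer loop
vertex -1.279 4.306 -0.346
vertex -0.347 4.783 -1.542
vertex -1.431 4.045 -0.971
endloop
endfacet
facet normal -0.758 -0.516 0.400
outer loop
vertex -1.279 4.306 -0.346
vertex -1.431 4.045 -0.971
vertex -0.912 3.621 -0.534
endloop
endfacet
facet normal 0.757 0.517 -0.399
outer loop
vertex -0.347 4.783 -1.542
vertex 0.172 4.359 -1.106
vertex -0.108 4.203 -1.839
endloop
endfacet
facet normal -0.554 0.187 -0.811
outer loop
vertex -0.347 4.783 -1.542
vertex -0.108 4.203 -1.839
vertex -1.431 4.045 -0.971
endloop
endfacet
facet normal -0.554 0.186 -0.811
outer loop
vertex -1.431 4.045 -0.971
vertex -0.108 4.203 -1.839
vertex -1.192 3.465 -1.267
endloop
endfacet
facet normal -0.758 -0.516 0.399
outer loop
vertex -1.431 4.045 -0.971
vertex -1.192 3.465 -1.267
vertex -0.912 3.621 -0.534
endloop
endfacet
facet normal 0.759 0.515 -0.399
outer loop
vertex -0.108 4.203 -1.839
vertex 0.172 4.359 -1.106
vertex 0.341 3.74 -1.583
endloop
endfacet
facet normal -0.076 -0.538 -0.839
outer loop
vertex -0.108 4.203 -1.839
vertex 0.341 3.74 -1.583
vertex -1.192 3.465 -1.267
endloop
endfacet
facet normal -0.077 -0.537 -0.840
outer loop
vertex -1.192 3.465 -1.267
vertex 0.341 3.74 -1.583
vertex -0.742 3.002 -1.012
endloop
endfacet
facet normal -0.758 -0.516 0.399
outer loop
vertex -1.192 3.465 -1.267
vertex -0.742 3.002 -1.012
vertex -0.912 3.621 -0.534
endloop
endfacet
facet normal 0.758 0.515 -0.400
outer loop
vertex 0.341 3.74 -1.583
vertex 0.172 4.359 -1.106
vertex 0.664 3.743 -0.968
endloop
endfacet
facet normal 0.459 -0.856 -0.237
outer loop
vertex 0.341 3.74 -1.583
vertex 0.664 3.743 -0.968
vertex -0.742 3.002 -1.012
endloop
endfacet
facet normal 0.459 -0.857 -0.236
outer loop
vertex -0.742 3.002 -1.012
vertex 0.664 3.743 -0.968
vertex -0.42 3.005 -0.397
endloop
endfacet
facet normal -0.758 -0.516 0.399
outer loop
vertex -0.742 3.002 -1.012
vertex -0.42 3.005 -0.397
vertex -0.912 3.621 -0.534
endloop
endfacet
facet normal 0.758 0.516 -0.399
outer loop
vertex 0.664 3.743 -0.968
vertex 0.172 4.359 -1.106
vertex 0.615 4.21 -0.457
endloop
endfacet
facet normal 0.649 -0.530 0.546
outer loop
vertex 0.664 3.743 -0.968
vertex 0.615 4.21 -0.457
vertex -0.42 3.005 -0.397
endloop
endfacet
facet normal 0.649 -0.530 0.546
outer loop
vertex -0.42 3.005 -0.397
vertex 0.615 4.21 -0.457
vertex -0.468 3.472 0.114
endloop
endfacet
facet normal -0.757 -0.516 0.400
outer loop
vertex -0.42 3.005 -0.397
vertex -0.468 3.472 0.114
vertex -0.912 3.621 -0.534
endloop
endfacet

endsolid


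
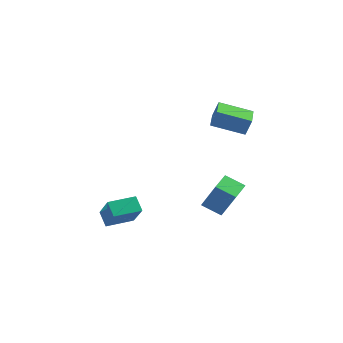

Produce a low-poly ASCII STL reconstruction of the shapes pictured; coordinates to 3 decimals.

solid 
facet normal -0.846 -0.428 0.317
outer loop
vertex 1.058 1.887 3.918
vertex 0.408 3.226 3.991
vertex 0.73 1.784 2.905
endloop
endfacet
facet normal 0.436 -0.899 -0.050
outer loop
vertex 2.372 2.614 2.289
vertex 1.058 1.887 3.918
vertex 0.73 1.784 2.905
endloop
endfacet
facet normal -0.847 -0.428 0.317
outer loop
vertex 0.73 1.784 2.905
vertex 0.408 3.226 3.991
vertex 0.081 3.123 2.978
endloop
endfacet
facet normal -0.306 -0.097 -0.947
outer loop
vertex 0.081 3.123 2.978
vertex 2.372 2.614 2.289
vertex 0.73 1.784 2.905
endloop
endfacet
facet normal 0.306 0.097 0.947
outer loop
vertex 1.058 1.887 3.918
vertex 2.05 4.056 3.375
vertex 0.408 3.226 3.991
endloop
endfacet
facet normal 0.436 -0.899 -0.049
outer loop
vertex 2.699 2.717 3.302
vertex 1.058 1.887 3.918
vertex 2.372 2.614 2.289
endloop
endfacet
facet normal 0.306 0.097 0.947
outer loop
vertex 2.699 2.717 3.302
vertex 2.05 4.056 3.375
vertex 1.058 1.887 3.918
endloop
endfacet
facet normal -0.436 0.899 0.049
outer loop
vertex 0.408 3.226 3.991
vertex 2.05 4.056 3.375
vertex 0.081 3.123 2.978
endloop
endfacet
facet normal -0.306 -0.097 -0.947
outer loop
vertex 1.722 3.953 2.362
vertex 2.372 2.614 2.289
vertex 0.081 3.123 2.978
endloop
endfacet
facet normal -0.436 0.899 0.050
outer loop
vertex 0.081 3.123 2.978
vertex 2.05 4.056 3.375
vertex 1.722 3.953 2.362
endloop
endfacet
facet normal 0.846 0.428 -0.317
outer loop
vertex 1.722 3.953 2.362
vertex 2.699 2.717 3.302
vertex 2.372 2.614 2.289
endloop
endfacet
facet normal 0.846 0.428 -0.318
outer loop
vertex 2.05 4.056 3.375
vertex 2.699 2.717 3.302
vertex 1.722 3.953 2.362
endloop
endfacet
facet normal -0.576 -0.815 -0.064
outer loop
vertex -3.151 -1.593 -3.445
vertex -3.793 -1.197 -2.714
vertex -4.265 -0.691 -4.911
endloop
endfacet
facet normal 0.611 -0.377 -0.696
outer loop
vertex -3.327 0.637 -4.806
vertex -3.151 -1.593 -3.445
vertex -4.265 -0.691 -4.911
endloop
endfacet
facet normal -0.575 -0.816 -0.064
outer loop
vertex -4.265 -0.691 -4.911
vertex -3.793 -1.197 -2.714
vertex -4.907 -0.296 -4.18
endloop
endfacet
facet normal -0.543 0.440 -0.715
outer loop
vertex -4.907 -0.296 -4.18
vertex -3.327 0.637 -4.806
vertex -4.265 -0.691 -4.911
endloop
endfacet
facet normal 0.543 -0.440 0.715
outer loop
vertex -3.151 -1.593 -3.445
vertex -2.855 0.131 -2.609
vertex -3.793 -1.197 -2.714
endloop
endfacet
facet normal 0.611 -0.377 -0.696
outer loop
vertex -2.213 -0.264 -3.34
vertex -3.151 -1.593 -3.445
vertex -3.327 0.637 -4.806
endloop
endfacet
facet normal 0.543 -0.440 0.715
outer loop
vertex -2.213 -0.264 -3.34
vertex -2.855 0.131 -2.609
vertex -3.151 -1.593 -3.445
endloop
endfacet
facet normal -0.611 0.377 0.696
outer loop
vertex -3.793 -1.197 -2.714
vertex -2.855 0.131 -2.609
vertex -4.907 -0.296 -4.18
endloop
endfacet
facet normal -0.543 0.440 -0.715
outer loop
vertex -3.969 1.033 -4.075
vertex -3.327 0.637 -4.806
vertex -4.907 -0.296 -4.18
endloop
endfacet
facet normal -0.611 0.376 0.696
outer loop
vertex -4.907 -0.296 -4.18
vertex -2.855 0.131 -2.609
vertex -3.969 1.033 -4.075
endloop
endfacet
facet normal 0.576 0.815 0.064
outer loop
vertex -3.969 1.033 -4.075
vertex -2.213 -0.264 -3.34
vertex -3.327 0.637 -4.806
endloop
endfacet
facet normal 0.575 0.815 0.065
outer loop
vertex -2.855 0.131 -2.609
vertex -2.213 -0.264 -3.34
vertex -3.969 1.033 -4.075
endloop
endfacet
facet normal -0.497 0.131 -0.858
outer loop
vertex -0.371 2.783 -3.786
vertex -0.518 4.074 -3.503
vertex 0.739 3.041 -4.39
endloop
endfacet
facet normal 0.110 -0.971 -0.213
outer loop
vertex 1.778 2.766 -2.597
vertex -0.371 2.783 -3.786
vertex 0.739 3.041 -4.39
endloop
endfacet
facet normal -0.497 0.132 -0.858
outer loop
vertex 0.739 3.041 -4.39
vertex -0.518 4.074 -3.503
vertex 0.593 4.332 -4.107
endloop
endfacet
facet normal 0.861 0.200 -0.468
outer loop
vertex 0.593 4.332 -4.107
vertex 1.778 2.766 -2.597
vertex 0.739 3.041 -4.39
endloop
endfacet
facet normal -0.861 -0.201 0.468
outer loop
vertex -0.371 2.783 -3.786
vertex 0.521 3.799 -1.71
vertex -0.518 4.074 -3.503
endloop
endfacet
facet normal 0.110 -0.971 -0.213
outer loop
vertex 0.667 2.508 -1.993
vertex -0.371 2.783 -3.786
vertex 1.778 2.766 -2.597
endloop
endfacet
facet normal -0.861 -0.200 0.468
outer loop
vertex 0.667 2.508 -1.993
vertex 0.521 3.799 -1.71
vertex -0.371 2.783 -3.786
endloop
endfacet
facet normal -0.110 0.971 0.213
outer loop
vertex -0.518 4.074 -3.503
vertex 0.521 3.799 -1.71
vertex 0.593 4.332 -4.107
endloop
endfacet
facet normal 0.861 0.201 -0.468
outer loop
vertex 1.631 4.057 -2.314
vertex 1.778 2.766 -2.597
vertex 0.593 4.332 -4.107
endloop
endfacet
facet normal -0.110 0.971 0.213
outer loop
vertex 0.593 4.332 -4.107
vertex 0.521 3.799 -1.71
vertex 1.631 4.057 -2.314
endloop
endfacet
facet normal 0.497 -0.131 0.858
outer loop
vertex 1.631 4.057 -2.314
vertex 0.667 2.508 -1.993
vertex 1.778 2.766 -2.597
endloop
endfacet
facet normal 0.497 -0.132 0.858
outer loop
vertex 0.521 3.799 -1.71
vertex 0.667 2.508 -1.993
vertex 1.631 4.057 -2.314
endloop
endfacet

endsolid


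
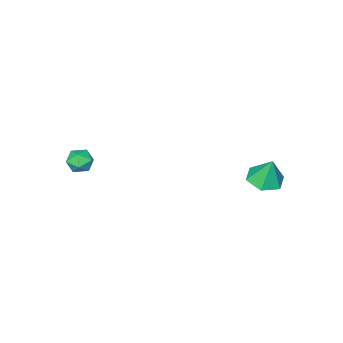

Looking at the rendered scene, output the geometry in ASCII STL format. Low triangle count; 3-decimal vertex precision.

solid 
facet normal 0.061 0.997 -0.044
outer loop
vertex 3.721 -2.543 3.383
vertex 3.552 -2.497 4.184
vertex 4.33 -2.556 3.932
endloop
endfacet
facet normal 0.490 0.695 -0.527
outer loop
vertex 3.721 -2.543 3.383
vertex 4.33 -2.556 3.932
vertex 4.35 -3.06 3.286
endloop
endfacet
facet normal 0.089 0.288 -0.954
outer loop
vertex 3.721 -2.543 3.383
vertex 4.35 -3.06 3.286
vertex 3.584 -3.313 3.138
endloop
endfacet
facet normal -0.588 0.338 -0.734
outer loop
vertex 3.721 -2.543 3.383
vertex 3.584 -3.313 3.138
vertex 3.091 -2.966 3.693
endloop
endfacet
facet normal -0.606 0.776 -0.172
outer loop
vertex 3.721 -2.543 3.383
vertex 3.091 -2.966 3.693
vertex 3.552 -2.497 4.184
endloop
endfacet
facet normal 0.946 0.269 -0.180
outer loop
vertex 4.35 -3.06 3.286
vertex 4.33 -2.556 3.932
vertex 4.569 -3.334 4.027
endloop
endfacet
facet normal 0.252 0.758 0.601
outer loop
vertex 4.33 -2.556 3.932
vertex 3.552 -2.497 4.184
vertex 4.076 -2.987 4.582
endloop
endfacet
facet normal -0.827 0.402 0.393
outer loop
vertex 3.552 -2.497 4.184
vertex 3.091 -2.966 3.693
vertex 3.31 -3.24 4.434
endloop
endfacet
facet normal -0.799 -0.308 -0.517
outer loop
vertex 3.091 -2.966 3.693
vertex 3.584 -3.313 3.138
vertex 3.33 -3.744 3.788
endloop
endfacet
facet normal 0.297 -0.390 -0.872
outer loop
vertex 3.584 -3.313 3.138
vertex 4.35 -3.06 3.286
vertex 4.108 -3.803 3.536
endloop
endfacet
facet normal 0.588 -0.338 0.734
outer loop
vertex 3.939 -3.757 4.337
vertex 4.569 -3.334 4.027
vertex 4.076 -2.987 4.582
endloop
endfacet
facet normal -0.089 -0.288 0.954
outer loop
vertex 3.939 -3.757 4.337
vertex 4.076 -2.987 4.582
vertex 3.31 -3.24 4.434
endloop
endfacet
facet normal -0.490 -0.695 0.527
outer loop
vertex 3.939 -3.757 4.337
vertex 3.31 -3.24 4.434
vertex 3.33 -3.744 3.788
endloop
endfacet
facet normal -0.061 -0.997 0.044
outer loop
vertex 3.939 -3.757 4.337
vertex 3.33 -3.744 3.788
vertex 4.108 -3.803 3.536
endloop
endfacet
facet normal 0.606 -0.776 0.172
outer loop
vertex 3.939 -3.757 4.337
vertex 4.108 -3.803 3.536
vertex 4.569 -3.334 4.027
endloop
endfacet
facet normal 0.799 0.308 0.517
outer loop
vertex 4.076 -2.987 4.582
vertex 4.569 -3.334 4.027
vertex 4.33 -2.556 3.932
endloop
endfacet
facet normal -0.297 0.390 0.872
outer loop
vertex 3.31 -3.24 4.434
vertex 4.076 -2.987 4.582
vertex 3.552 -2.497 4.184
endloop
endfacet
facet normal -0.946 -0.269 0.180
outer loop
vertex 3.33 -3.744 3.788
vertex 3.31 -3.24 4.434
vertex 3.091 -2.966 3.693
endloop
endfacet
facet normal -0.252 -0.758 -0.601
outer loop
vertex 4.108 -3.803 3.536
vertex 3.33 -3.744 3.788
vertex 3.584 -3.313 3.138
endloop
endfacet
facet normal 0.827 -0.402 -0.393
outer loop
vertex 4.569 -3.334 4.027
vertex 4.108 -3.803 3.536
vertex 4.35 -3.06 3.286
endloop
endfacet
facet normal 0.042 -0.284 -0.958
outer loop
vertex -2.041 3.055 3.239
vertex -3.015 3.415 3.09
vertex -2.192 4.049 2.938
endloop
endfacet
facet normal 0.846 0.268 0.461
outer loop
vertex -2.041 3.055 3.239
vertex -2.192 4.049 2.938
vertex -3.085 3.885 4.67
endloop
endfacet
facet normal 0.042 -0.284 -0.958
outer loop
vertex -2.192 4.049 2.938
vertex -3.015 3.415 3.09
vertex -3.167 4.41 2.788
endloop
endfacet
facet normal 0.304 0.921 0.244
outer loop
vertex -2.192 4.049 2.938
vertex -3.167 4.41 2.788
vertex -3.085 3.885 4.67
endloop
endfacet
facet normal 0.042 -0.284 -0.958
outer loop
vertex -3.167 4.41 2.788
vertex -3.015 3.415 3.09
vertex -3.99 3.776 2.94
endloop
endfacet
facet normal -0.563 0.789 0.245
outer loop
vertex -3.167 4.41 2.788
vertex -3.99 3.776 2.94
vertex -3.085 3.885 4.67
endloop
endfacet
facet normal 0.042 -0.284 -0.958
outer loop
vertex -3.99 3.776 2.94
vertex -3.015 3.415 3.09
vertex -3.839 2.781 3.242
endloop
endfacet
facet normal -0.886 0.006 0.463
outer loop
vertex -3.99 3.776 2.94
vertex -3.839 2.781 3.242
vertex -3.085 3.885 4.67
endloop
endfacet
facet normal 0.042 -0.285 -0.958
outer loop
vertex -3.839 2.781 3.242
vertex -3.015 3.415 3.09
vertex -2.864 2.421 3.392
endloop
endfacet
facet normal -0.344 -0.647 0.681
outer loop
vertex -3.839 2.781 3.242
vertex -2.864 2.421 3.392
vertex -3.085 3.885 4.67
endloop
endfacet
facet normal 0.041 -0.285 -0.958
outer loop
vertex -2.864 2.421 3.392
vertex -3.015 3.415 3.09
vertex -2.041 3.055 3.239
endloop
endfacet
facet normal 0.523 -0.514 0.680
outer loop
vertex -2.864 2.421 3.392
vertex -2.041 3.055 3.239
vertex -3.085 3.885 4.67
endloop
endfacet

endsolid


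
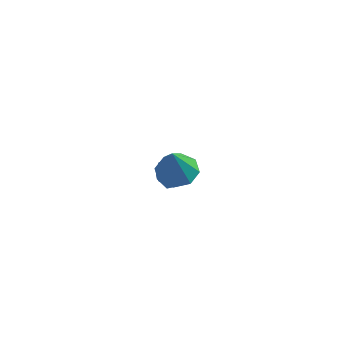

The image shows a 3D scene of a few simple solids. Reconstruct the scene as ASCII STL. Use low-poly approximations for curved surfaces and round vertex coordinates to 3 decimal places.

solid 
facet normal -0.024 0.393 -0.919
outer loop
vertex 1.671 -3.52 0.721
vertex 0.917 -3.027 0.952
vertex 1.835 -2.881 0.99
endloop
endfacet
facet normal 0.889 -0.352 0.294
outer loop
vertex 1.671 -3.52 0.721
vertex 1.835 -2.881 0.99
vertex 0.963 -3.733 2.608
endloop
endfacet
facet normal -0.024 0.393 -0.919
outer loop
vertex 1.835 -2.881 0.99
vertex 0.917 -3.027 0.952
vertex 1.461 -2.328 1.236
endloop
endfacet
facet normal 0.778 0.275 0.564
outer loop
vertex 1.835 -2.881 0.99
vertex 1.461 -2.328 1.236
vertex 0.963 -3.733 2.608
endloop
endfacet
facet normal -0.025 0.393 -0.919
outer loop
vertex 1.461 -2.328 1.236
vertex 0.917 -3.027 0.952
vertex 0.769 -2.184 1.316
endloop
endfacet
facet normal 0.218 0.641 0.736
outer loop
vertex 1.461 -2.328 1.236
vertex 0.769 -2.184 1.316
vertex 0.963 -3.733 2.608
endloop
endfacet
facet normal -0.025 0.393 -0.919
outer loop
vertex 0.769 -2.184 1.316
vertex 0.917 -3.027 0.952
vertex 0.163 -2.534 1.183
endloop
endfacet
facet normal -0.463 0.533 0.708
outer loop
vertex 0.769 -2.184 1.316
vertex 0.163 -2.534 1.183
vertex 0.963 -3.733 2.608
endloop
endfacet
facet normal -0.025 0.392 -0.920
outer loop
vertex 0.163 -2.534 1.183
vertex 0.917 -3.027 0.952
vertex -0.0 -3.173 0.915
endloop
endfacet
facet normal -0.867 0.013 0.498
outer loop
vertex 0.163 -2.534 1.183
vertex -0.0 -3.173 0.915
vertex 0.963 -3.733 2.608
endloop
endfacet
facet normal -0.025 0.392 -0.920
outer loop
vertex -0.0 -3.173 0.915
vertex 0.917 -3.027 0.952
vertex 0.373 -3.726 0.669
endloop
endfacet
facet normal -0.757 -0.612 0.228
outer loop
vertex -0.0 -3.173 0.915
vertex 0.373 -3.726 0.669
vertex 0.963 -3.733 2.608
endloop
endfacet
facet normal -0.025 0.392 -0.920
outer loop
vertex 0.373 -3.726 0.669
vertex 0.917 -3.027 0.952
vertex 1.066 -3.87 0.589
endloop
endfacet
facet normal -0.197 -0.979 0.056
outer loop
vertex 0.373 -3.726 0.669
vertex 1.066 -3.87 0.589
vertex 0.963 -3.733 2.608
endloop
endfacet
facet normal -0.026 0.392 -0.920
outer loop
vertex 1.066 -3.87 0.589
vertex 0.917 -3.027 0.952
vertex 1.671 -3.52 0.721
endloop
endfacet
facet normal 0.485 -0.870 0.084
outer loop
vertex 1.066 -3.87 0.589
vertex 1.671 -3.52 0.721
vertex 0.963 -3.733 2.608
endloop
endfacet
facet normal 0.279 0.377 0.883
outer loop
vertex -0.968 2.324 -3.136
vertex -1.087 1.514 -2.752
vertex -0.283 1.735 -3.101
endloop
endfacet
facet normal 0.601 0.720 0.347
outer loop
vertex -0.968 2.324 -3.136
vertex -0.283 1.735 -3.101
vertex -0.427 2.217 -3.852
endloop
endfacet
facet normal 0.095 0.993 -0.076
outer loop
vertex -0.968 2.324 -3.136
vertex -0.427 2.217 -3.852
vertex -1.32 2.294 -3.968
endloop
endfacet
facet normal -0.540 0.818 0.199
outer loop
vertex -0.968 2.324 -3.136
vertex -1.32 2.294 -3.968
vertex -1.728 1.859 -3.288
endloop
endfacet
facet normal -0.426 0.438 0.792
outer loop
vertex -0.968 2.324 -3.136
vertex -1.728 1.859 -3.288
vertex -1.087 1.514 -2.752
endloop
endfacet
facet normal 0.970 0.240 -0.032
outer loop
vertex -0.427 2.217 -3.852
vertex -0.283 1.735 -3.101
vertex -0.212 1.341 -3.912
endloop
endfacet
facet normal 0.449 -0.315 0.836
outer loop
vertex -0.283 1.735 -3.101
vertex -1.087 1.514 -2.752
vertex -0.62 0.906 -3.232
endloop
endfacet
facet normal -0.692 -0.217 0.688
outer loop
vertex -1.087 1.514 -2.752
vertex -1.728 1.859 -3.288
vertex -1.513 0.983 -3.348
endloop
endfacet
facet normal -0.876 0.399 -0.271
outer loop
vertex -1.728 1.859 -3.288
vertex -1.32 2.294 -3.968
vertex -1.657 1.465 -4.099
endloop
endfacet
facet normal 0.152 0.682 -0.716
outer loop
vertex -1.32 2.294 -3.968
vertex -0.427 2.217 -3.852
vertex -0.853 1.686 -4.448
endloop
endfacet
facet normal 0.540 -0.818 -0.199
outer loop
vertex -0.972 0.876 -4.064
vertex -0.212 1.341 -3.912
vertex -0.62 0.906 -3.232
endloop
endfacet
facet normal -0.095 -0.993 0.076
outer loop
vertex -0.972 0.876 -4.064
vertex -0.62 0.906 -3.232
vertex -1.513 0.983 -3.348
endloop
endfacet
facet normal -0.601 -0.720 -0.347
outer loop
vertex -0.972 0.876 -4.064
vertex -1.513 0.983 -3.348
vertex -1.657 1.465 -4.099
endloop
endfacet
facet normal -0.279 -0.377 -0.883
outer loop
vertex -0.972 0.876 -4.064
vertex -1.657 1.465 -4.099
vertex -0.853 1.686 -4.448
endloop
endfacet
facet normal 0.426 -0.438 -0.792
outer loop
vertex -0.972 0.876 -4.064
vertex -0.853 1.686 -4.448
vertex -0.212 1.341 -3.912
endloop
endfacet
facet normal 0.876 -0.399 0.271
outer loop
vertex -0.62 0.906 -3.232
vertex -0.212 1.341 -3.912
vertex -0.283 1.735 -3.101
endloop
endfacet
facet normal -0.152 -0.682 0.716
outer loop
vertex -1.513 0.983 -3.348
vertex -0.62 0.906 -3.232
vertex -1.087 1.514 -2.752
endloop
endfacet
facet normal -0.970 -0.240 0.032
outer loop
vertex -1.657 1.465 -4.099
vertex -1.513 0.983 -3.348
vertex -1.728 1.859 -3.288
endloop
endfacet
facet normal -0.449 0.315 -0.836
outer loop
vertex -0.853 1.686 -4.448
vertex -1.657 1.465 -4.099
vertex -1.32 2.294 -3.968
endloop
endfacet
facet normal 0.692 0.217 -0.688
outer loop
vertex -0.212 1.341 -3.912
vertex -0.853 1.686 -4.448
vertex -0.427 2.217 -3.852
endloop
endfacet

endsolid


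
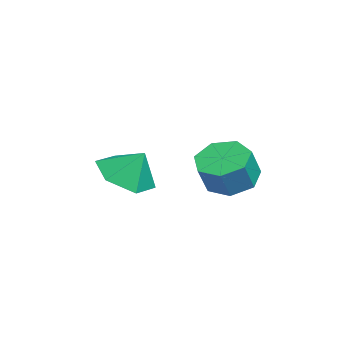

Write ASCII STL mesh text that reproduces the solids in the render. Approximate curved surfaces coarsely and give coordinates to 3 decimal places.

solid 
facet normal -0.224 -0.507 -0.832
outer loop
vertex 0.901 -3.642 -3.914
vertex 0.066 -3.982 -3.482
vertex 0.049 -3.126 -3.999
endloop
endfacet
facet normal 0.511 0.856 0.080
outer loop
vertex 0.901 -3.642 -3.914
vertex 0.049 -3.126 -3.999
vertex 0.314 -3.418 -2.558
endloop
endfacet
facet normal -0.224 -0.507 -0.832
outer loop
vertex 0.049 -3.126 -3.999
vertex 0.066 -3.982 -3.482
vertex -0.787 -3.466 -3.567
endloop
endfacet
facet normal -0.258 0.936 0.237
outer loop
vertex 0.049 -3.126 -3.999
vertex -0.787 -3.466 -3.567
vertex 0.314 -3.418 -2.558
endloop
endfacet
facet normal -0.225 -0.508 -0.831
outer loop
vertex -0.787 -3.466 -3.567
vertex 0.066 -3.982 -3.482
vertex -0.77 -4.321 -3.049
endloop
endfacet
facet normal -0.631 0.393 0.669
outer loop
vertex -0.787 -3.466 -3.567
vertex -0.77 -4.321 -3.049
vertex 0.314 -3.418 -2.558
endloop
endfacet
facet normal -0.225 -0.508 -0.832
outer loop
vertex -0.77 -4.321 -3.049
vertex 0.066 -3.982 -3.482
vertex 0.082 -4.837 -2.964
endloop
endfacet
facet normal -0.235 -0.232 0.944
outer loop
vertex -0.77 -4.321 -3.049
vertex 0.082 -4.837 -2.964
vertex 0.314 -3.418 -2.558
endloop
endfacet
facet normal -0.225 -0.508 -0.832
outer loop
vertex 0.082 -4.837 -2.964
vertex 0.066 -3.982 -3.482
vertex 0.918 -4.498 -3.397
endloop
endfacet
facet normal 0.534 -0.312 0.786
outer loop
vertex 0.082 -4.837 -2.964
vertex 0.918 -4.498 -3.397
vertex 0.314 -3.418 -2.558
endloop
endfacet
facet normal -0.224 -0.507 -0.832
outer loop
vertex 0.918 -4.498 -3.397
vertex 0.066 -3.982 -3.482
vertex 0.901 -3.642 -3.914
endloop
endfacet
facet normal 0.906 0.232 0.354
outer loop
vertex 0.918 -4.498 -3.397
vertex 0.901 -3.642 -3.914
vertex 0.314 -3.418 -2.558
endloop
endfacet
facet normal -0.467 0.252 -0.848
outer loop
vertex 2.946 -1.042 -3.216
vertex 2.237 -0.984 -2.808
vertex 2.798 -0.401 -2.944
endloop
endfacet
facet normal 0.859 0.355 -0.369
outer loop
vertex 2.946 -1.042 -3.216
vertex 2.798 -0.401 -2.944
vertex 3.451 -1.313 -2.3
endloop
endfacet
facet normal 0.859 0.354 -0.369
outer loop
vertex 3.451 -1.313 -2.3
vertex 2.798 -0.401 -2.944
vertex 3.303 -0.672 -2.029
endloop
endfacet
facet normal 0.468 -0.250 0.847
outer loop
vertex 3.451 -1.313 -2.3
vertex 3.303 -0.672 -2.029
vertex 2.743 -1.256 -1.892
endloop
endfacet
facet normal -0.467 0.251 -0.848
outer loop
vertex 2.798 -0.401 -2.944
vertex 2.237 -0.984 -2.808
vertex 2.227 -0.2 -2.57
endloop
endfacet
facet normal 0.371 0.926 0.069
outer loop
vertex 2.798 -0.401 -2.944
vertex 2.227 -0.2 -2.57
vertex 3.303 -0.672 -2.029
endloop
endfacet
facet normal 0.371 0.926 0.069
outer loop
vertex 3.303 -0.672 -2.029
vertex 2.227 -0.2 -2.57
vertex 2.732 -0.471 -1.654
endloop
endfacet
facet normal 0.468 -0.250 0.847
outer loop
vertex 3.303 -0.672 -2.029
vertex 2.732 -0.471 -1.654
vertex 2.743 -1.256 -1.892
endloop
endfacet
facet normal -0.468 0.251 -0.847
outer loop
vertex 2.227 -0.2 -2.57
vertex 2.237 -0.984 -2.808
vertex 1.664 -0.589 -2.374
endloop
endfacet
facet normal -0.394 0.799 0.454
outer loop
vertex 2.227 -0.2 -2.57
vertex 1.664 -0.589 -2.374
vertex 2.732 -0.471 -1.654
endloop
endfacet
facet normal -0.395 0.799 0.454
outer loop
vertex 2.732 -0.471 -1.654
vertex 1.664 -0.589 -2.374
vertex 2.169 -0.86 -1.459
endloop
endfacet
facet normal 0.467 -0.251 0.848
outer loop
vertex 2.732 -0.471 -1.654
vertex 2.169 -0.86 -1.459
vertex 2.743 -1.256 -1.892
endloop
endfacet
facet normal -0.469 0.251 -0.847
outer loop
vertex 1.664 -0.589 -2.374
vertex 2.237 -0.984 -2.808
vertex 1.533 -1.276 -2.505
endloop
endfacet
facet normal -0.864 0.070 0.498
outer loop
vertex 1.664 -0.589 -2.374
vertex 1.533 -1.276 -2.505
vertex 2.169 -0.86 -1.459
endloop
endfacet
facet normal -0.864 0.070 0.498
outer loop
vertex 2.169 -0.86 -1.459
vertex 1.533 -1.276 -2.505
vertex 2.038 -1.547 -1.59
endloop
endfacet
facet normal 0.467 -0.251 0.848
outer loop
vertex 2.169 -0.86 -1.459
vertex 2.038 -1.547 -1.59
vertex 2.743 -1.256 -1.892
endloop
endfacet
facet normal -0.469 0.251 -0.847
outer loop
vertex 1.533 -1.276 -2.505
vertex 2.237 -0.984 -2.808
vertex 1.932 -1.743 -2.864
endloop
endfacet
facet normal -0.683 -0.711 0.166
outer loop
vertex 1.533 -1.276 -2.505
vertex 1.932 -1.743 -2.864
vertex 2.038 -1.547 -1.59
endloop
endfacet
facet normal -0.684 -0.710 0.166
outer loop
vertex 2.038 -1.547 -1.59
vertex 1.932 -1.743 -2.864
vertex 2.437 -2.015 -1.949
endloop
endfacet
facet normal 0.467 -0.252 0.848
outer loop
vertex 2.038 -1.547 -1.59
vertex 2.437 -2.015 -1.949
vertex 2.743 -1.256 -1.892
endloop
endfacet
facet normal -0.467 0.250 -0.848
outer loop
vertex 1.932 -1.743 -2.864
vertex 2.237 -0.984 -2.808
vertex 2.561 -1.639 -3.18
endloop
endfacet
facet normal 0.012 -0.957 -0.291
outer loop
vertex 1.932 -1.743 -2.864
vertex 2.561 -1.639 -3.18
vertex 2.437 -2.015 -1.949
endloop
endfacet
facet normal 0.014 -0.957 -0.291
outer loop
vertex 2.437 -2.015 -1.949
vertex 2.561 -1.639 -3.18
vertex 3.066 -1.91 -2.265
endloop
endfacet
facet normal 0.468 -0.252 0.847
outer loop
vertex 2.437 -2.015 -1.949
vertex 3.066 -1.91 -2.265
vertex 2.743 -1.256 -1.892
endloop
endfacet
facet normal -0.467 0.250 -0.848
outer loop
vertex 2.561 -1.639 -3.18
vertex 2.237 -0.984 -2.808
vertex 2.946 -1.042 -3.216
endloop
endfacet
facet normal 0.699 -0.482 -0.528
outer loop
vertex 2.561 -1.639 -3.18
vertex 2.946 -1.042 -3.216
vertex 3.066 -1.91 -2.265
endloop
endfacet
facet normal 0.699 -0.482 -0.528
outer loop
vertex 3.066 -1.91 -2.265
vertex 2.946 -1.042 -3.216
vertex 3.451 -1.313 -2.3
endloop
endfacet
facet normal 0.468 -0.252 0.847
outer loop
vertex 3.066 -1.91 -2.265
vertex 3.451 -1.313 -2.3
vertex 2.743 -1.256 -1.892
endloop
endfacet

endsolid


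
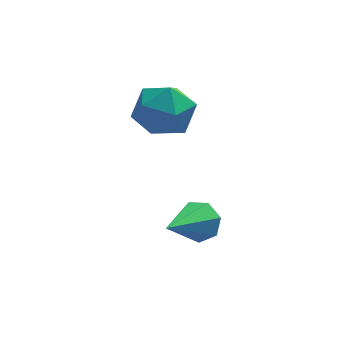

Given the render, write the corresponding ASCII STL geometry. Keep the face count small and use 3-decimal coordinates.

solid 
facet normal -0.744 0.664 -0.077
outer loop
vertex 1.278 3.737 -2.2
vertex 0.732 3.142 -2.06
vertex 1.046 3.566 -1.432
endloop
endfacet
facet normal -0.150 0.974 0.171
outer loop
vertex 1.278 3.737 -2.2
vertex 1.046 3.566 -1.432
vertex 1.835 3.717 -1.598
endloop
endfacet
facet normal 0.366 0.878 -0.309
outer loop
vertex 1.278 3.737 -2.2
vertex 1.835 3.717 -1.598
vertex 2.009 3.387 -2.328
endloop
endfacet
facet normal 0.094 0.508 -0.856
outer loop
vertex 1.278 3.737 -2.2
vertex 2.009 3.387 -2.328
vertex 1.327 3.031 -2.614
endloop
endfacet
facet normal -0.593 0.376 -0.712
outer loop
vertex 1.278 3.737 -2.2
vertex 1.327 3.031 -2.614
vertex 0.732 3.142 -2.06
endloop
endfacet
facet normal 0.041 0.636 0.771
outer loop
vertex 1.835 3.717 -1.598
vertex 1.046 3.566 -1.432
vertex 1.633 3.109 -1.086
endloop
endfacet
facet normal -0.920 0.135 0.369
outer loop
vertex 1.046 3.566 -1.432
vertex 0.732 3.142 -2.06
vertex 0.951 2.753 -1.372
endloop
endfacet
facet normal -0.675 -0.331 -0.659
outer loop
vertex 0.732 3.142 -2.06
vertex 1.327 3.031 -2.614
vertex 1.125 2.423 -2.102
endloop
endfacet
facet normal 0.435 -0.117 -0.893
outer loop
vertex 1.327 3.031 -2.614
vertex 2.009 3.387 -2.328
vertex 1.914 2.574 -2.268
endloop
endfacet
facet normal 0.877 0.480 -0.008
outer loop
vertex 2.009 3.387 -2.328
vertex 1.835 3.717 -1.598
vertex 2.228 2.998 -1.64
endloop
endfacet
facet normal -0.094 -0.508 0.856
outer loop
vertex 1.682 2.403 -1.5
vertex 1.633 3.109 -1.086
vertex 0.951 2.753 -1.372
endloop
endfacet
facet normal -0.366 -0.878 0.309
outer loop
vertex 1.682 2.403 -1.5
vertex 0.951 2.753 -1.372
vertex 1.125 2.423 -2.102
endloop
endfacet
facet normal 0.150 -0.974 -0.171
outer loop
vertex 1.682 2.403 -1.5
vertex 1.125 2.423 -2.102
vertex 1.914 2.574 -2.268
endloop
endfacet
facet normal 0.744 -0.664 0.077
outer loop
vertex 1.682 2.403 -1.5
vertex 1.914 2.574 -2.268
vertex 2.228 2.998 -1.64
endloop
endfacet
facet normal 0.593 -0.376 0.712
outer loop
vertex 1.682 2.403 -1.5
vertex 2.228 2.998 -1.64
vertex 1.633 3.109 -1.086
endloop
endfacet
facet normal -0.435 0.117 0.893
outer loop
vertex 0.951 2.753 -1.372
vertex 1.633 3.109 -1.086
vertex 1.046 3.566 -1.432
endloop
endfacet
facet normal -0.877 -0.480 0.008
outer loop
vertex 1.125 2.423 -2.102
vertex 0.951 2.753 -1.372
vertex 0.732 3.142 -2.06
endloop
endfacet
facet normal -0.041 -0.636 -0.771
outer loop
vertex 1.914 2.574 -2.268
vertex 1.125 2.423 -2.102
vertex 1.327 3.031 -2.614
endloop
endfacet
facet normal 0.920 -0.135 -0.369
outer loop
vertex 2.228 2.998 -1.64
vertex 1.914 2.574 -2.268
vertex 2.009 3.387 -2.328
endloop
endfacet
facet normal 0.675 0.331 0.659
outer loop
vertex 1.633 3.109 -1.086
vertex 2.228 2.998 -1.64
vertex 1.835 3.717 -1.598
endloop
endfacet
facet normal 0.511 0.677 -0.530
outer loop
vertex 2.295 1.286 -3.703
vertex 2.06 1.095 -4.174
vertex 1.878 1.5 -3.832
endloop
endfacet
facet normal -0.099 0.365 0.926
outer loop
vertex 2.295 1.286 -3.703
vertex 1.878 1.5 -3.832
vertex 1.22 -0.015 -3.306
endloop
endfacet
facet normal 0.512 0.677 -0.529
outer loop
vertex 1.878 1.5 -3.832
vertex 2.06 1.095 -4.174
vertex 1.598 1.409 -4.219
endloop
endfacet
facet normal -0.760 0.482 0.437
outer loop
vertex 1.878 1.5 -3.832
vertex 1.598 1.409 -4.219
vertex 1.22 -0.015 -3.306
endloop
endfacet
facet normal 0.512 0.677 -0.529
outer loop
vertex 1.598 1.409 -4.219
vertex 2.06 1.095 -4.174
vertex 1.666 1.082 -4.572
endloop
endfacet
facet normal -0.961 0.086 -0.264
outer loop
vertex 1.598 1.409 -4.219
vertex 1.666 1.082 -4.572
vertex 1.22 -0.015 -3.306
endloop
endfacet
facet normal 0.513 0.675 -0.530
outer loop
vertex 1.666 1.082 -4.572
vertex 2.06 1.095 -4.174
vertex 2.03 0.764 -4.625
endloop
endfacet
facet normal -0.552 -0.524 -0.649
outer loop
vertex 1.666 1.082 -4.572
vertex 2.03 0.764 -4.625
vertex 1.22 -0.015 -3.306
endloop
endfacet
facet normal 0.512 0.676 -0.530
outer loop
vertex 2.03 0.764 -4.625
vertex 2.06 1.095 -4.174
vertex 2.417 0.696 -4.338
endloop
endfacet
facet normal 0.160 -0.890 -0.427
outer loop
vertex 2.03 0.764 -4.625
vertex 2.417 0.696 -4.338
vertex 1.22 -0.015 -3.306
endloop
endfacet
facet normal 0.513 0.676 -0.529
outer loop
vertex 2.417 0.696 -4.338
vertex 2.06 1.095 -4.174
vertex 2.534 0.928 -3.928
endloop
endfacet
facet normal 0.637 -0.734 0.234
outer loop
vertex 2.417 0.696 -4.338
vertex 2.534 0.928 -3.928
vertex 1.22 -0.015 -3.306
endloop
endfacet
facet normal 0.513 0.675 -0.530
outer loop
vertex 2.534 0.928 -3.928
vertex 2.06 1.095 -4.174
vertex 2.295 1.286 -3.703
endloop
endfacet
facet normal 0.522 -0.176 0.835
outer loop
vertex 2.534 0.928 -3.928
vertex 2.295 1.286 -3.703
vertex 1.22 -0.015 -3.306
endloop
endfacet

endsolid
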